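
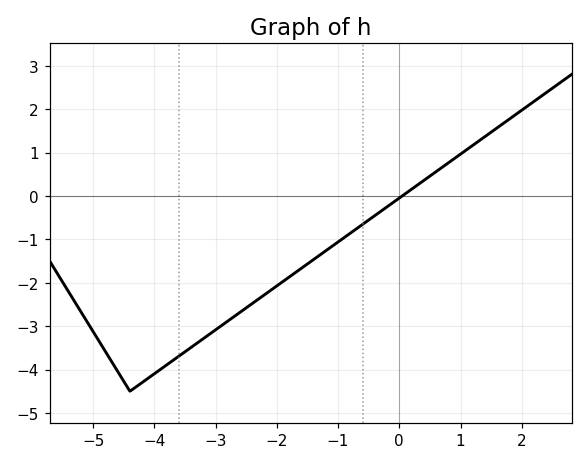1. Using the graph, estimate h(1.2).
1.17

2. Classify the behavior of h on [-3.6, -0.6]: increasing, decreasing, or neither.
increasing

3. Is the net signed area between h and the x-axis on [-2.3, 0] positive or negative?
negative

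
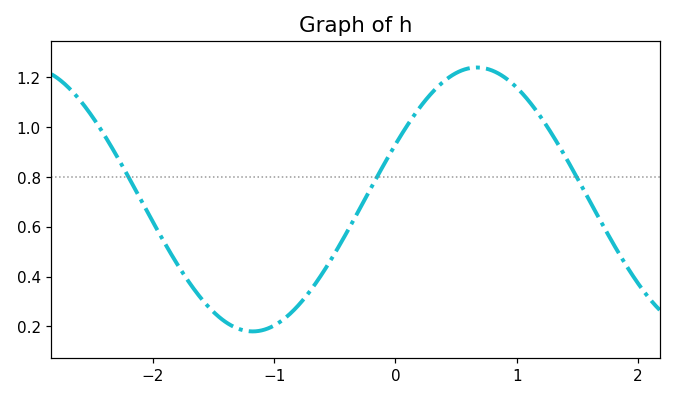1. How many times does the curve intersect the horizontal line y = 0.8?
3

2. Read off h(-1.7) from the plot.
0.38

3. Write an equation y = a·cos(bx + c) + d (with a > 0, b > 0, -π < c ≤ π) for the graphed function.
y = 0.53cos(1.7x - 1.1) + 0.71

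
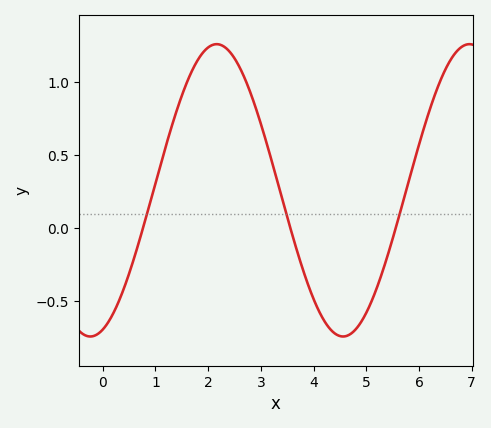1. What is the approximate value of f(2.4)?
1.21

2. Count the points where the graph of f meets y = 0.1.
3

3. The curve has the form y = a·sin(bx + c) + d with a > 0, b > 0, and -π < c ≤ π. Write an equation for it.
y = 1sin(1.31x - 1.26) + 0.26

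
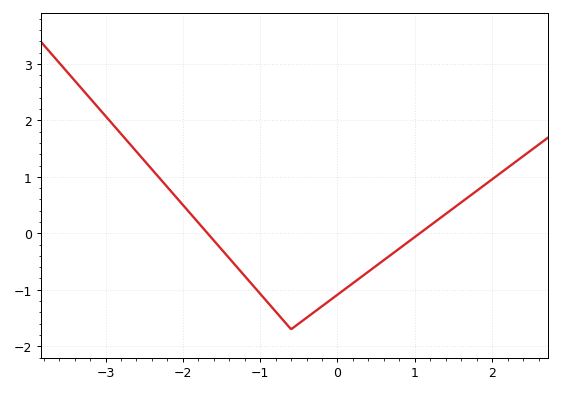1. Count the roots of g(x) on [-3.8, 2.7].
2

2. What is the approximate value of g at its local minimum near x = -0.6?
-1.7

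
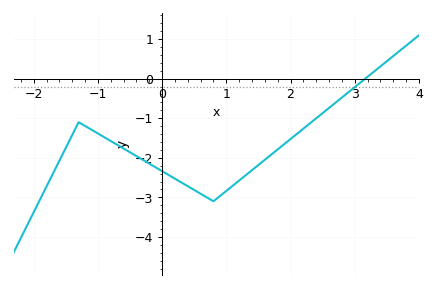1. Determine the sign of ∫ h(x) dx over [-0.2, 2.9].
negative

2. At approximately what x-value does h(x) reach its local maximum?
-1.3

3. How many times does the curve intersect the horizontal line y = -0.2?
1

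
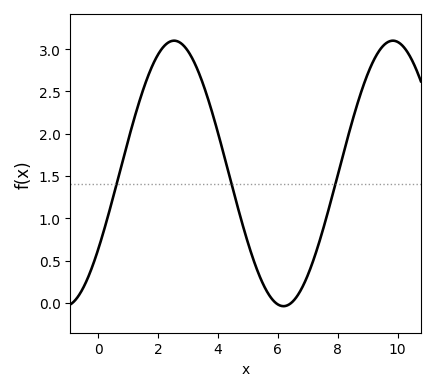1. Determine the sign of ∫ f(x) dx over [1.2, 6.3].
positive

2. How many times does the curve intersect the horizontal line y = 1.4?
3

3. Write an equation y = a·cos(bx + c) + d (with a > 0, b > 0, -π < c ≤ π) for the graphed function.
y = 1.57cos(0.86x - 2.2) + 1.53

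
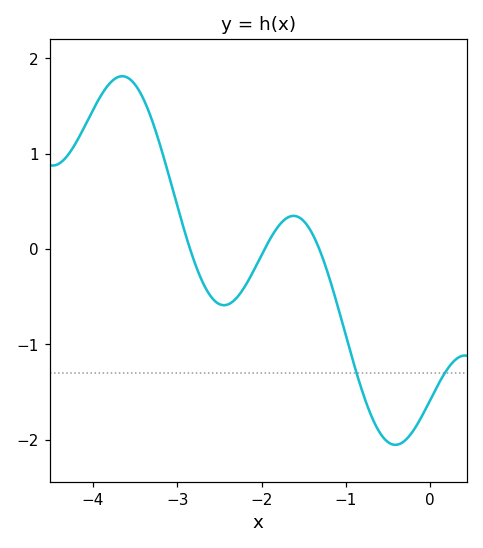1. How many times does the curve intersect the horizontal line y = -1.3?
2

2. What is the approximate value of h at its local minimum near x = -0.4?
-2.1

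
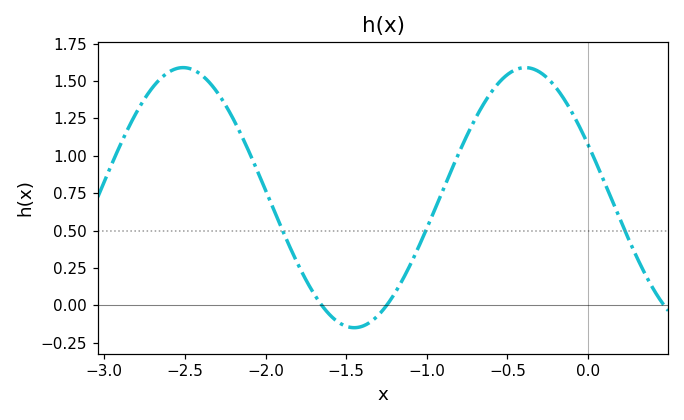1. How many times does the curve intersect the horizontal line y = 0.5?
3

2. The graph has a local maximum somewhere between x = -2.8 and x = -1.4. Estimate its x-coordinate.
-2.51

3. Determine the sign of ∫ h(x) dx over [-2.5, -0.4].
positive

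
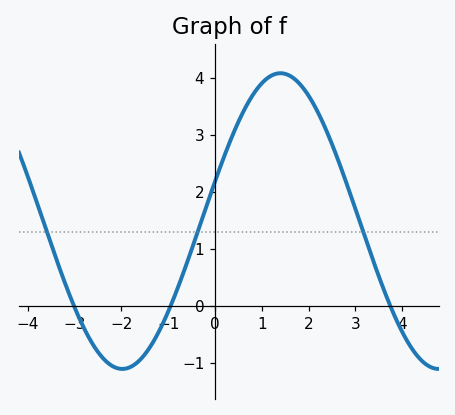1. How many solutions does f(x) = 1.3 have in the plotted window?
3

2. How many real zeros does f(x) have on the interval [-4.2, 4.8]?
3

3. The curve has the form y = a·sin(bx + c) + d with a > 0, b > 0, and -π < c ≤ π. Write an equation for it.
y = 2.59sin(0.93x + 0.27) + 1.49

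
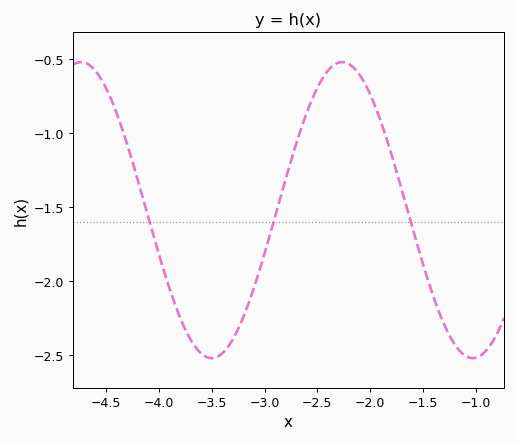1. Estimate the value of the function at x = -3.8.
-2.25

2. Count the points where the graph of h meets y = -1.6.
3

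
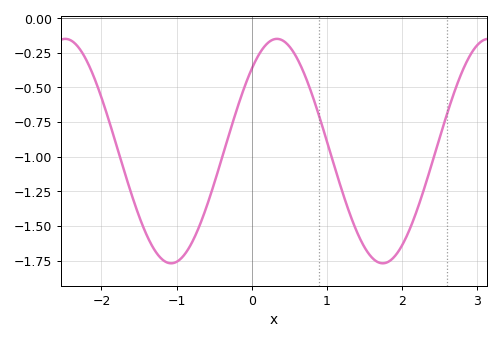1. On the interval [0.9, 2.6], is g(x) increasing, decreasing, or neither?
neither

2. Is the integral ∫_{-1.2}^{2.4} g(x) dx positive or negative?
negative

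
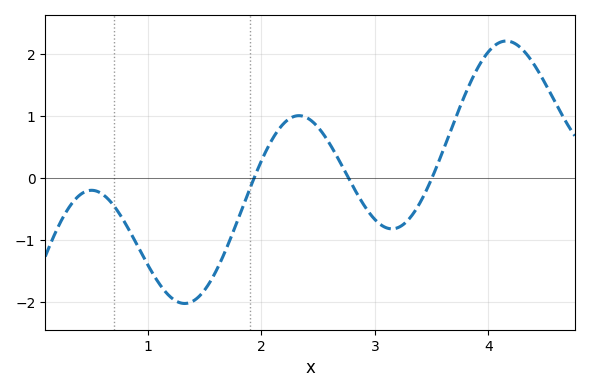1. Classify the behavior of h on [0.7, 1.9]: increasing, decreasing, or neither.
neither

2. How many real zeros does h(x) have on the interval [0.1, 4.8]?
3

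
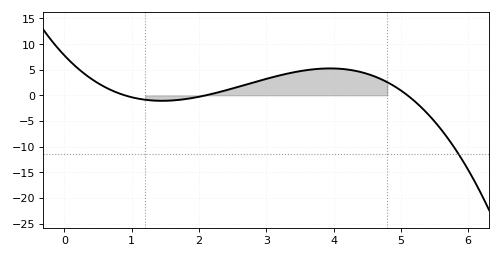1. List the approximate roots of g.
0.9, 2.1, 5.1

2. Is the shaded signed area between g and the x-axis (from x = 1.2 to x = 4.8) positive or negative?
positive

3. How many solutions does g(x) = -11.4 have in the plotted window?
1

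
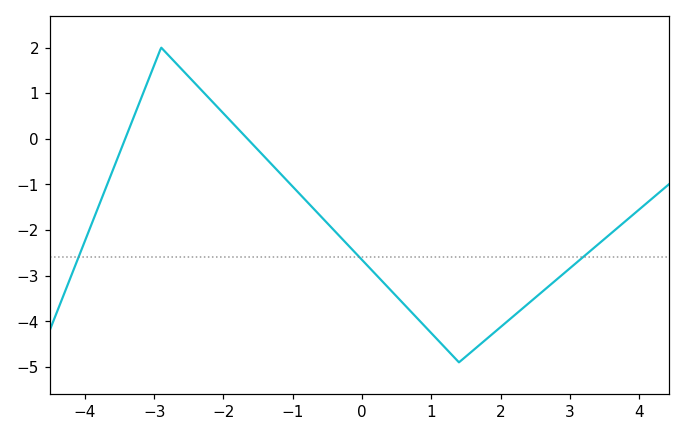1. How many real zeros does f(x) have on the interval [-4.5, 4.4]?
2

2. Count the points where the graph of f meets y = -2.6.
3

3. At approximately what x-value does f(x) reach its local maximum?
-2.9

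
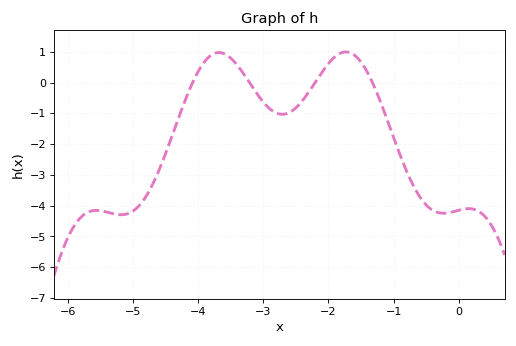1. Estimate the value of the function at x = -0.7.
-3.3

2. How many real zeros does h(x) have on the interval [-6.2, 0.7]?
4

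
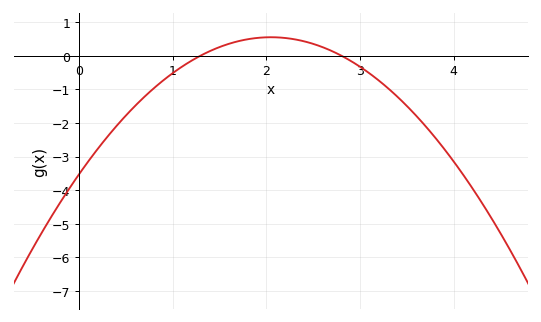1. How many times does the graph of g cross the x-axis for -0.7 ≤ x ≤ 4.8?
2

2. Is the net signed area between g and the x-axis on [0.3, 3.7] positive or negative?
negative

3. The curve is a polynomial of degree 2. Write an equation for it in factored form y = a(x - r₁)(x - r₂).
y = -0.97(x - 1.3)(x - 2.8)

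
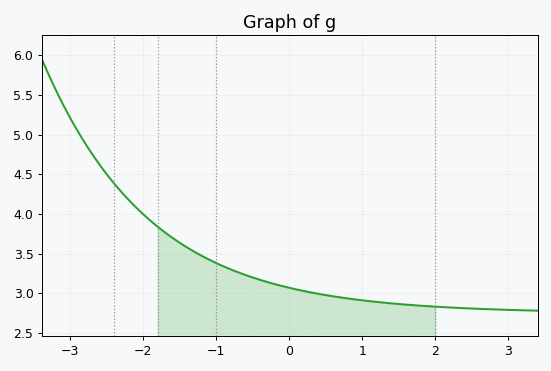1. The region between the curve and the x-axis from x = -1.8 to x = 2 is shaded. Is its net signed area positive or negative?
positive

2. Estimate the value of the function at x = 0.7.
2.95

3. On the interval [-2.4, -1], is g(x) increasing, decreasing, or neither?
decreasing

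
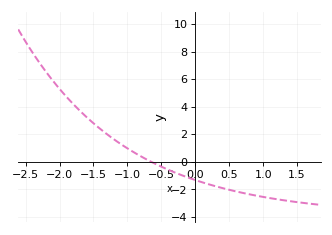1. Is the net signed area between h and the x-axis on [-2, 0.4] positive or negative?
positive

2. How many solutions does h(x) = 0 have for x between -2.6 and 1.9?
1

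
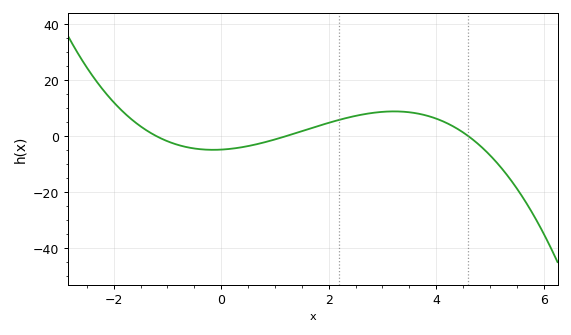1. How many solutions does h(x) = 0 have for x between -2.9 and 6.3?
3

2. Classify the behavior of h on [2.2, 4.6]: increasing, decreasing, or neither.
neither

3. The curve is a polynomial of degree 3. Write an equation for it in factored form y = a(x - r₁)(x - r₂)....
y = -0.72(x + 1.2)(x - 1.2)(x - 4.6)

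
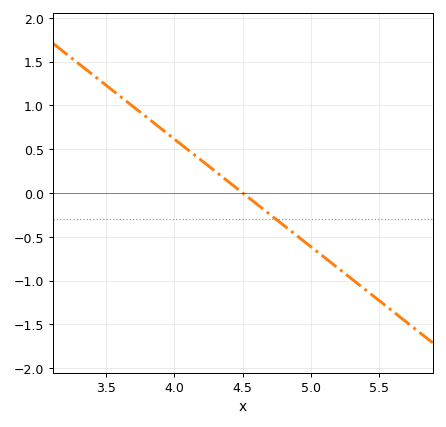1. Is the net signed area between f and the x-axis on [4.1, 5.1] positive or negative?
negative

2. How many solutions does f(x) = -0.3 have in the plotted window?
1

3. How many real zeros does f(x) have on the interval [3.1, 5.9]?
1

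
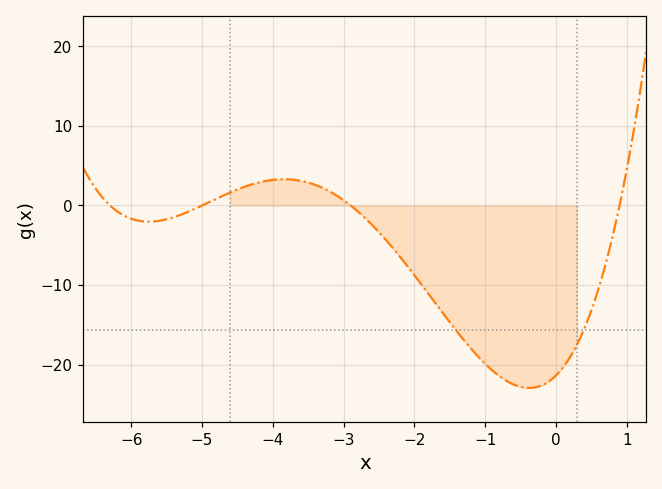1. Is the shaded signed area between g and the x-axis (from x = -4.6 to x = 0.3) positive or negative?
negative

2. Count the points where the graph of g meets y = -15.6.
2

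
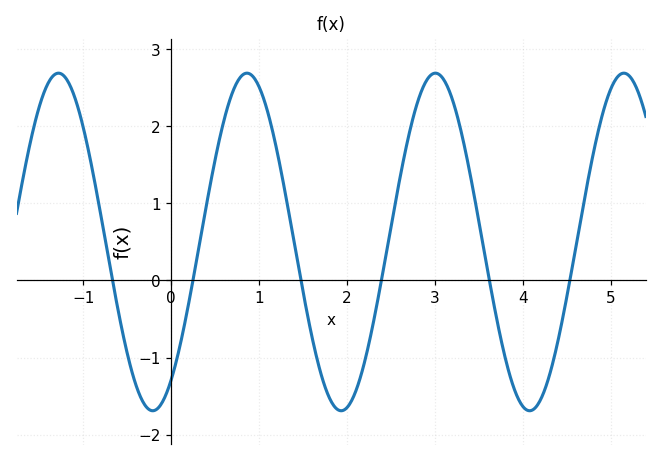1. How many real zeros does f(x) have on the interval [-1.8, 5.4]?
6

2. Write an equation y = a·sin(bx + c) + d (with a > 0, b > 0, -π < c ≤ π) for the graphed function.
y = 2.19sin(2.9x - 0.95) + 0.5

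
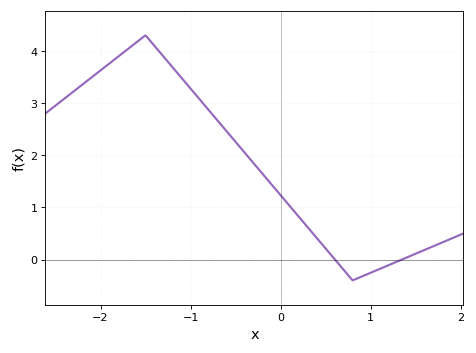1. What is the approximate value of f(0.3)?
0.622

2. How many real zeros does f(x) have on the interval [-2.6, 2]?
2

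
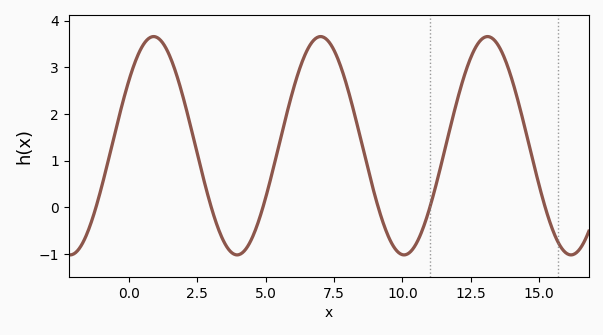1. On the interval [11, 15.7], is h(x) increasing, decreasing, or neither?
neither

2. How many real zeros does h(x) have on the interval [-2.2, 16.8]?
6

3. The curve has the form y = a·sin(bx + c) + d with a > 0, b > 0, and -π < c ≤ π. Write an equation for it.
y = 2.34sin(1x + 0.63) + 1.32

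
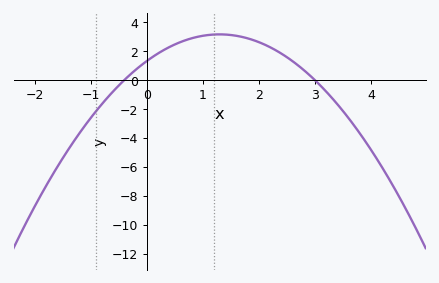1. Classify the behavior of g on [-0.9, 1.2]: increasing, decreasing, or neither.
increasing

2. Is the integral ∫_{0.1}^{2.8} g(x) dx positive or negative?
positive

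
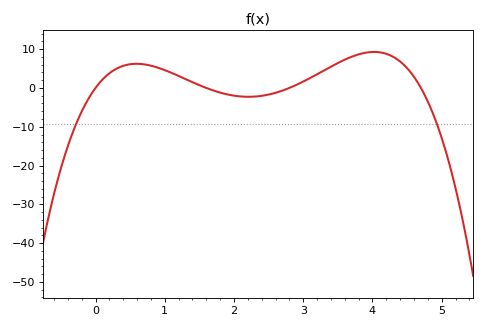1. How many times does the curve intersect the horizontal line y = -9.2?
2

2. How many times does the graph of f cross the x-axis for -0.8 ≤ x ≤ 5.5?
4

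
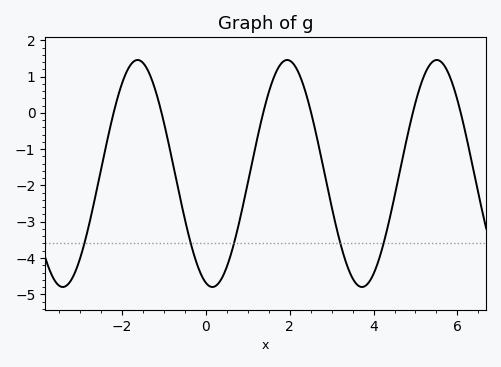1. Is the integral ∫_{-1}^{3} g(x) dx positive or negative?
negative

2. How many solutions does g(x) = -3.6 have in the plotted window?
5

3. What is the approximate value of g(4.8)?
-0.7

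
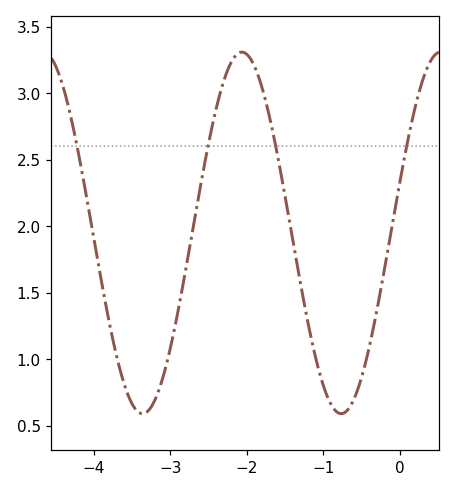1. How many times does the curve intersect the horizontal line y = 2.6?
4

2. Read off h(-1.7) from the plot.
2.82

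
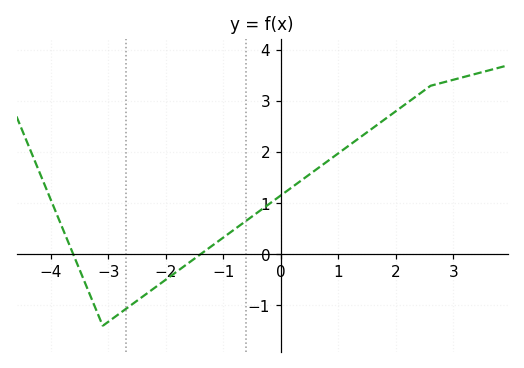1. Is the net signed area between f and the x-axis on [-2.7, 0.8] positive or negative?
positive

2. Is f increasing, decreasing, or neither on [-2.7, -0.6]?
increasing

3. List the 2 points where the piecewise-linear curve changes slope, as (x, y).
(-3.1, -1.4); (2.6, 3.3)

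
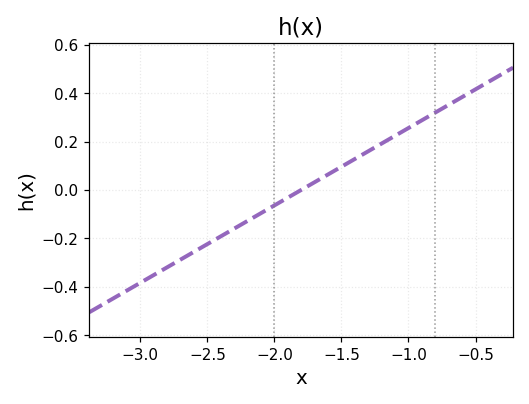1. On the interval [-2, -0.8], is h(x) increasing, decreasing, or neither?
increasing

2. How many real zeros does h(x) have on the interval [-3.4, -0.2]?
1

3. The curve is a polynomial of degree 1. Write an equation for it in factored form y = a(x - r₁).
y = 0.32(x + 1.8)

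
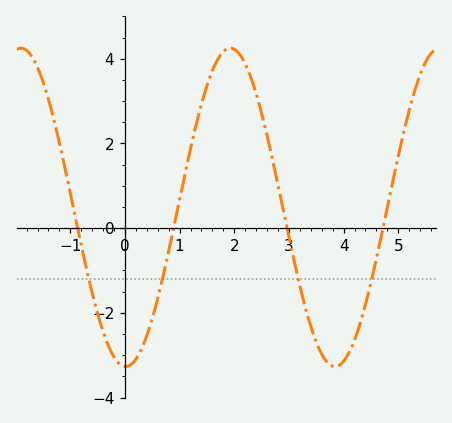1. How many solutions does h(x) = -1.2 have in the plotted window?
4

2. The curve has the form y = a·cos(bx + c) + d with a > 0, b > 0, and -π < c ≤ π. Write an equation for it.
y = 3.76cos(1.64x + 3.12) + 0.49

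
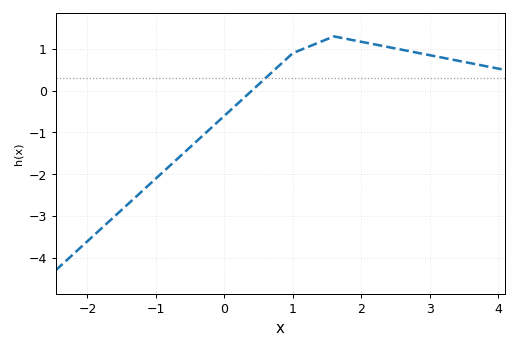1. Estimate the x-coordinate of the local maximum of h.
1.6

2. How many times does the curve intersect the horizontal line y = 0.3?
1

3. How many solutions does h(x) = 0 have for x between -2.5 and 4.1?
1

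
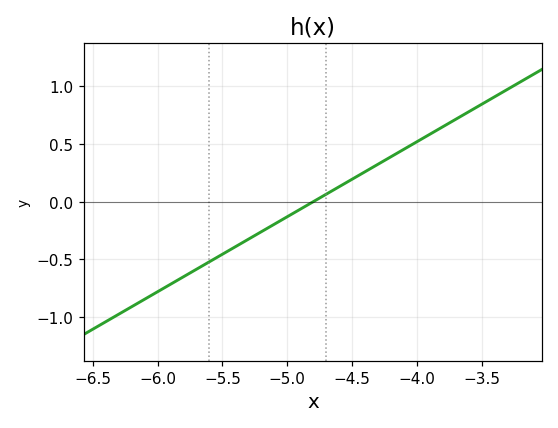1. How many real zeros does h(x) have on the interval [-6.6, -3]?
1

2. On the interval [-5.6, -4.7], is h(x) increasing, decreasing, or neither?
increasing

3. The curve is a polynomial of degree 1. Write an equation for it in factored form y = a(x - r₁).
y = 0.65(x + 4.8)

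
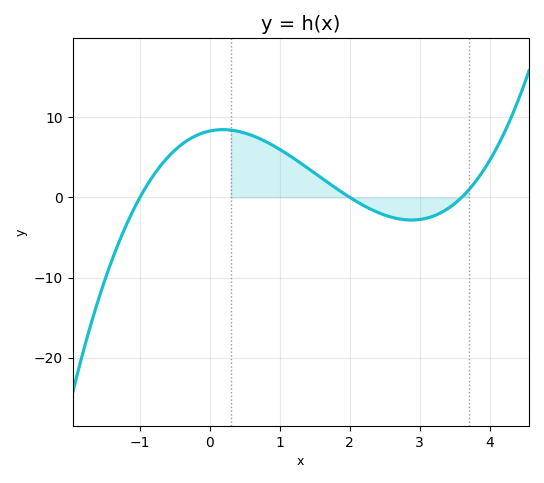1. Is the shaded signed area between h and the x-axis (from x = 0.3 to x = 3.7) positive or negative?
positive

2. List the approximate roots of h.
-1, 2, 3.6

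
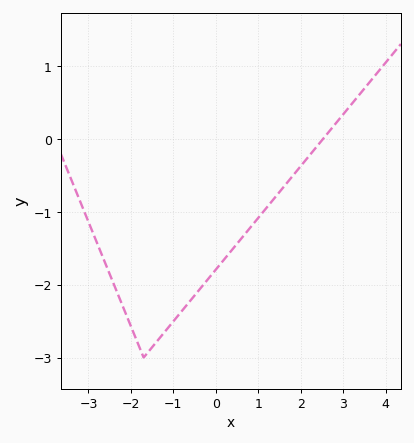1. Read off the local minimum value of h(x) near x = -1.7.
-3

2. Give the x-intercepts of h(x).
2.53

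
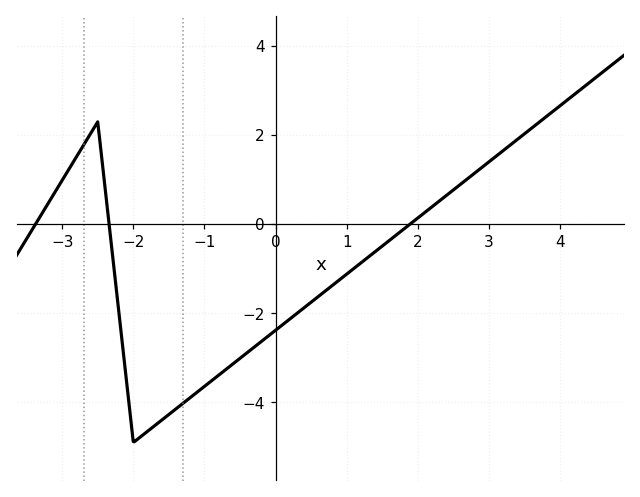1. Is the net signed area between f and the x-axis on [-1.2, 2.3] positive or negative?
negative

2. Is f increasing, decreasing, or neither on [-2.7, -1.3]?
neither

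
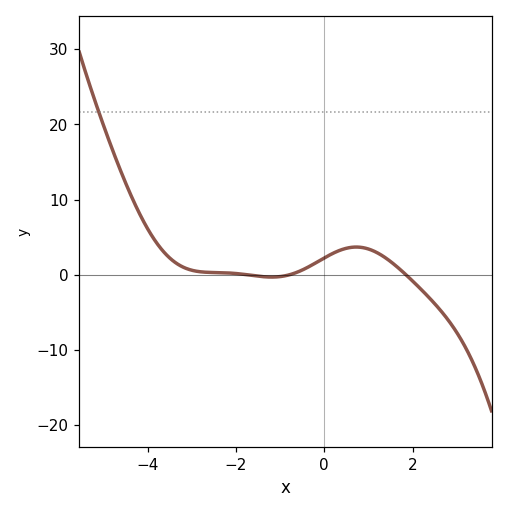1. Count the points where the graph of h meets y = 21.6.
1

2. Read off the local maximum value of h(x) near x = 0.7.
4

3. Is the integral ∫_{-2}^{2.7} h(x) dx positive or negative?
positive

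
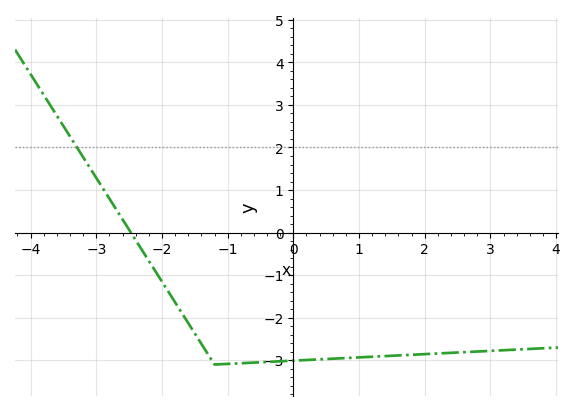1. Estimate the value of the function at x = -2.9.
1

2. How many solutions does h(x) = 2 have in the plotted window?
1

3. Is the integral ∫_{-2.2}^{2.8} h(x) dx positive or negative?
negative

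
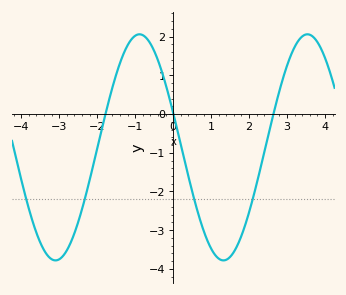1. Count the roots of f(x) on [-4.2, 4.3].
3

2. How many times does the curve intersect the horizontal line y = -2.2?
4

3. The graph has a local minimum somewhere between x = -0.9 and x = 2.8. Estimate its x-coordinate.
1.33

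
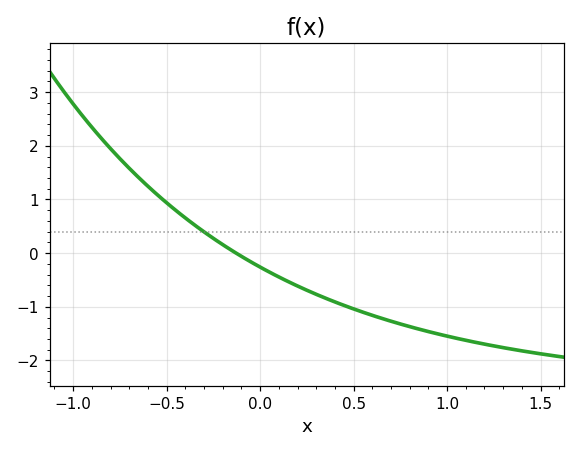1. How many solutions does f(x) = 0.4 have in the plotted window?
1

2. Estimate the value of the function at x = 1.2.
-1.7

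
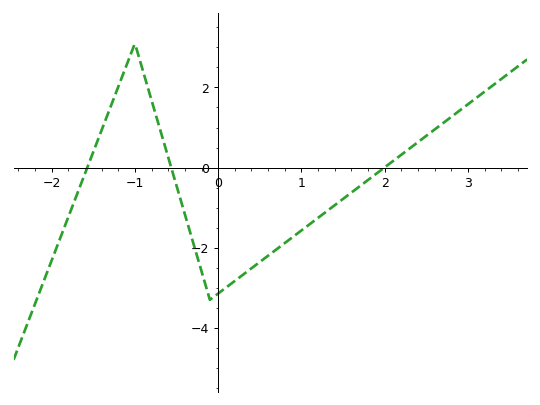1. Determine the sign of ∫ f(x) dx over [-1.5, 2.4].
negative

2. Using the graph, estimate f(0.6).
-2.2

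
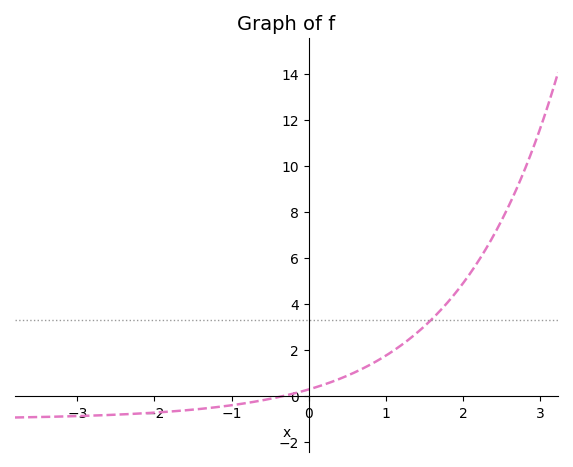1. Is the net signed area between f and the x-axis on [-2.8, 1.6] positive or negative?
positive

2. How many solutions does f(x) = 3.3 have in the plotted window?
1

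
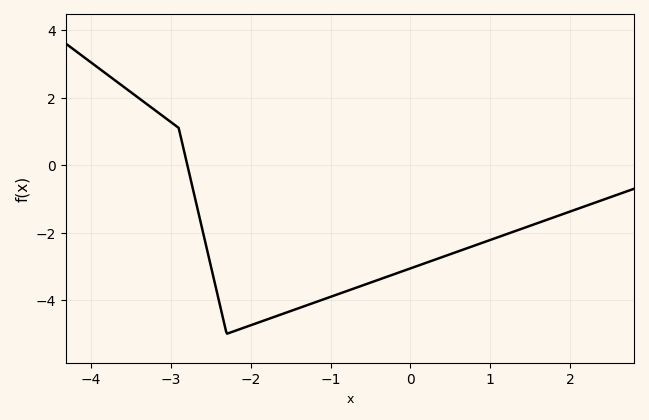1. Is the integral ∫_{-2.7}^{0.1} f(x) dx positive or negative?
negative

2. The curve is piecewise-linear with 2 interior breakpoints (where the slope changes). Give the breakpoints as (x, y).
(-2.9, 1.1); (-2.3, -5)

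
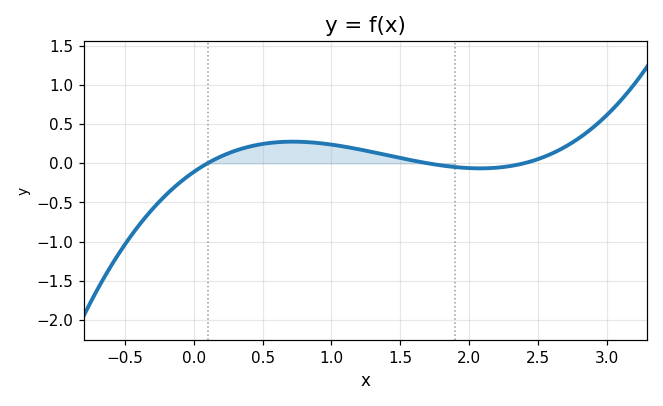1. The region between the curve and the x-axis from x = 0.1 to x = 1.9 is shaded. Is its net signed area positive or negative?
positive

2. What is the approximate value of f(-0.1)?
-0.25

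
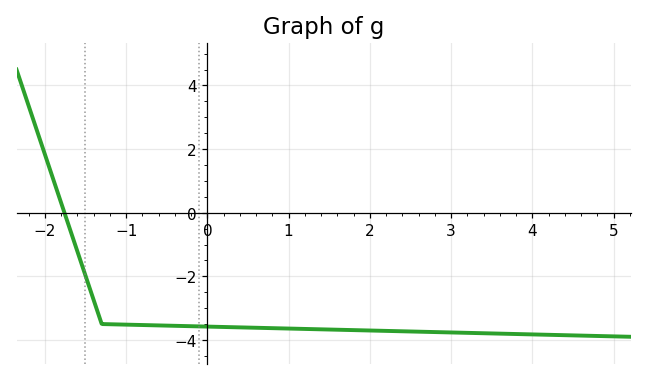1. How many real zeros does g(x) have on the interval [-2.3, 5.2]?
1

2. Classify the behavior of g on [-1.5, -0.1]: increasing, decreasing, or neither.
decreasing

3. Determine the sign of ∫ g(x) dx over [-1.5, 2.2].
negative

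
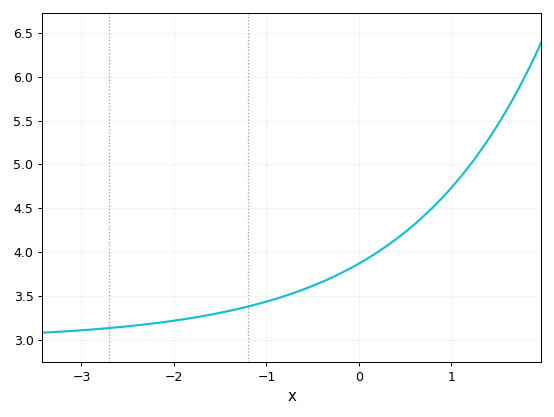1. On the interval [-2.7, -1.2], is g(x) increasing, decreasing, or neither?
increasing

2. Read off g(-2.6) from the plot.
3.14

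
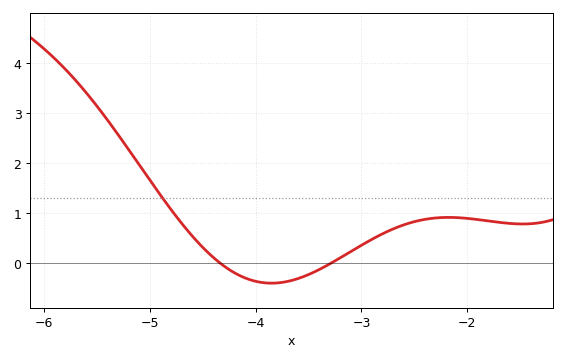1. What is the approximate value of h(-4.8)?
1.1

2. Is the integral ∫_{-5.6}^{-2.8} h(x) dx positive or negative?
positive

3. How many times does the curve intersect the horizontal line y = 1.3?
1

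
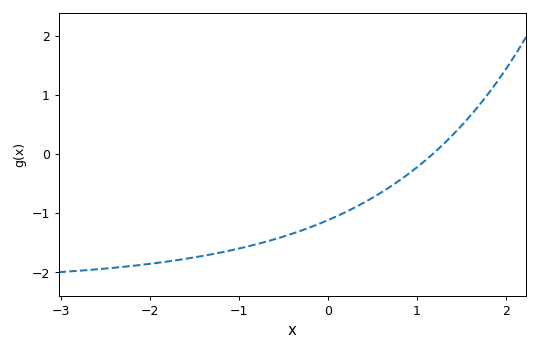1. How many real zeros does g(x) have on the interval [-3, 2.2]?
1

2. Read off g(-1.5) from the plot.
-1.75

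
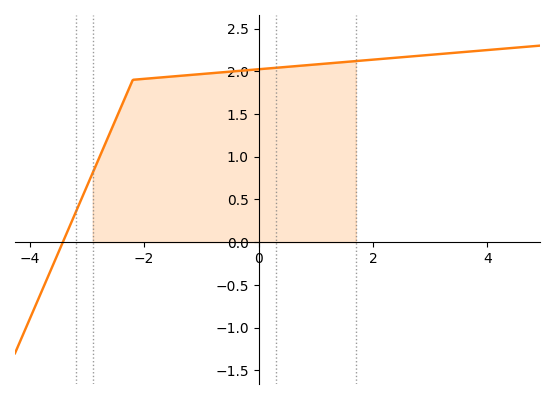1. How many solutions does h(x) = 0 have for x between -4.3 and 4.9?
1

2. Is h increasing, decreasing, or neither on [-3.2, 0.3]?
increasing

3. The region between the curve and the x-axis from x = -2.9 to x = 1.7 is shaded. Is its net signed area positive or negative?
positive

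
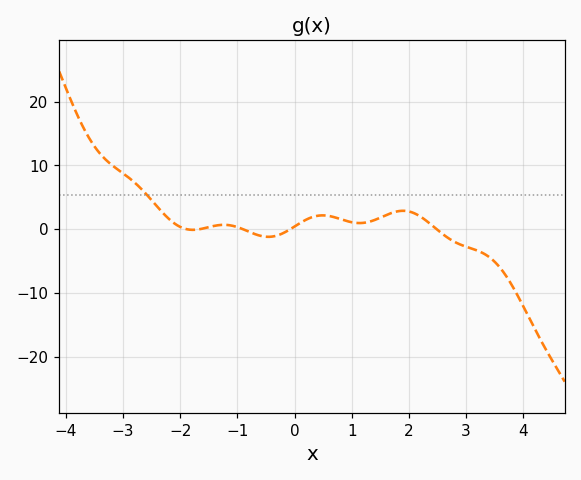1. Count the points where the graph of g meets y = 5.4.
1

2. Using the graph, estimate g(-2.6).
5.57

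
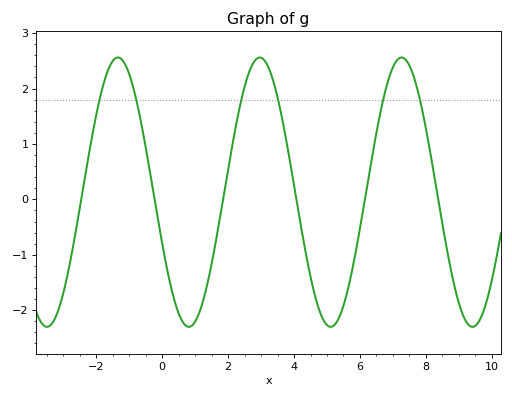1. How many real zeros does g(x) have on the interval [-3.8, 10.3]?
6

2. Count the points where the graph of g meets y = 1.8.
6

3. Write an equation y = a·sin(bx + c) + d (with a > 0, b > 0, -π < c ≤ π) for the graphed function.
y = 2.43sin(1.46x - 2.75) + 0.13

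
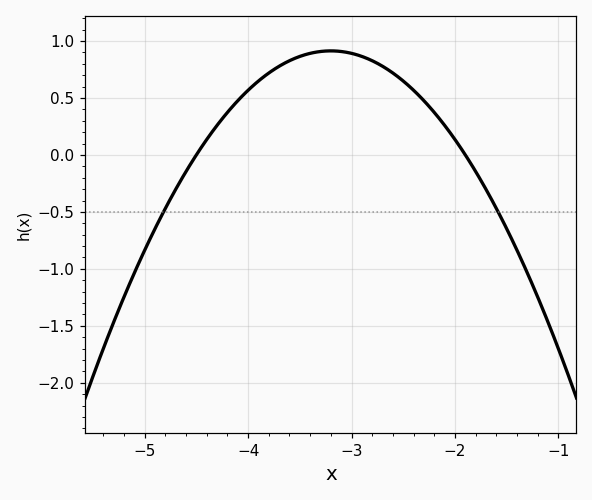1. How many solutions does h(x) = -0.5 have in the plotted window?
2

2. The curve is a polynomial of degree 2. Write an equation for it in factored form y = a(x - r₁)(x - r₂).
y = -0.54(x + 4.5)(x + 1.9)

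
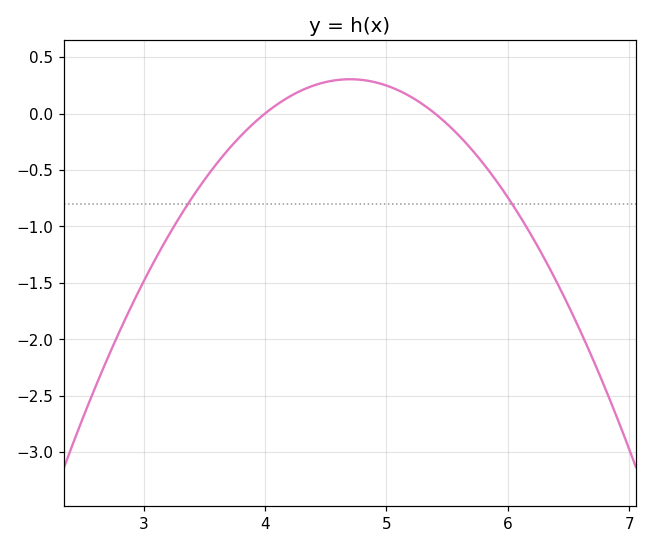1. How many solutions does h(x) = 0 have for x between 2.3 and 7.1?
2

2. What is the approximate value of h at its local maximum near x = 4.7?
0.304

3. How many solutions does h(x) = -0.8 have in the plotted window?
2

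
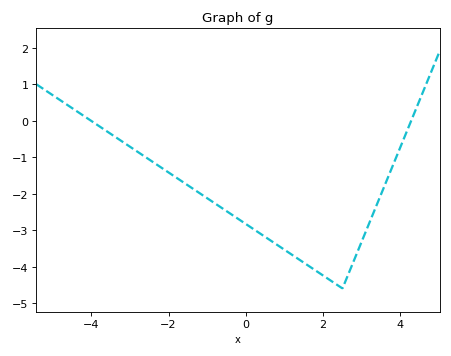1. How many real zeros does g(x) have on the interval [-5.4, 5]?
2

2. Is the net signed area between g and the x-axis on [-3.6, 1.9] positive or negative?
negative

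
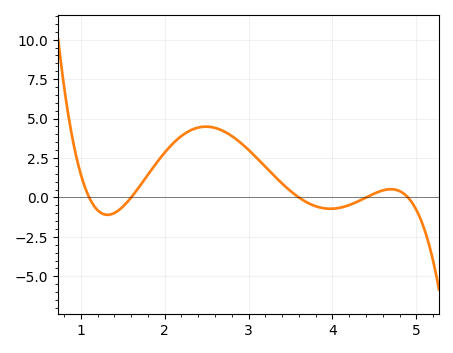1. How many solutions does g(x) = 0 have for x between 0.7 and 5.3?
5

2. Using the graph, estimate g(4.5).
0.2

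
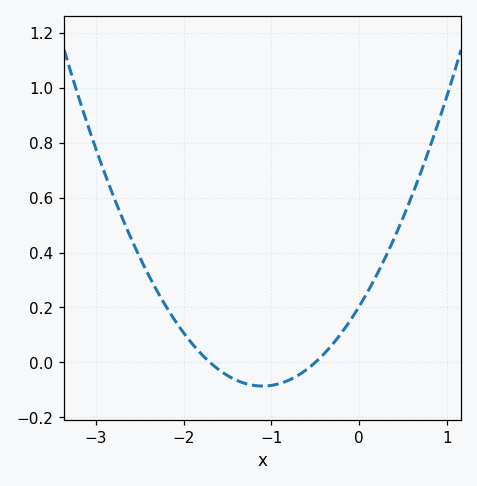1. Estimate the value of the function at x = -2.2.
0.2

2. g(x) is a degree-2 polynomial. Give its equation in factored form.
y = 0.24(x + 1.7)(x + 0.5)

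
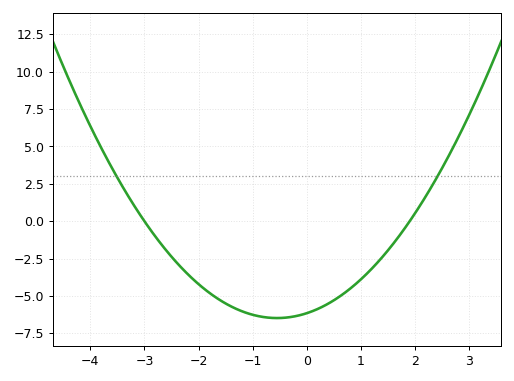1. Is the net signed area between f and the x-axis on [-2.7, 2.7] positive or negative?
negative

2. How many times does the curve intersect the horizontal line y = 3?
2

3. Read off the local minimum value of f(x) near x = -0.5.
-6.5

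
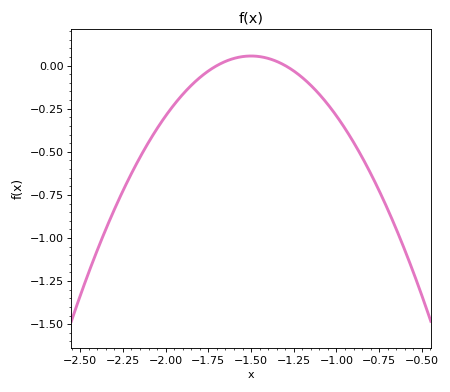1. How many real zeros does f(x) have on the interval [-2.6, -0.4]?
2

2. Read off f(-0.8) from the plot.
-0.625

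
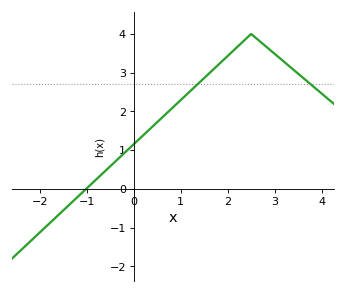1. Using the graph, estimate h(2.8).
3.69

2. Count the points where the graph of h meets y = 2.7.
2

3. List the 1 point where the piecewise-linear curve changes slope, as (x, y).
(2.5, 4)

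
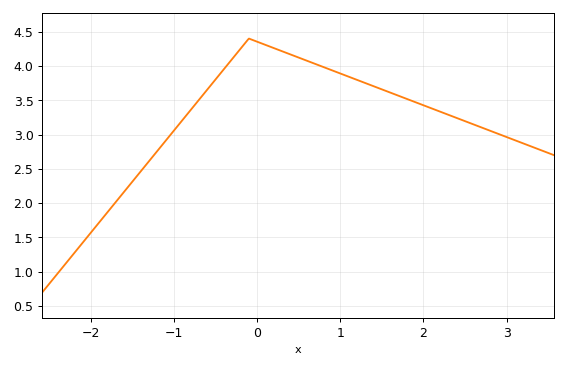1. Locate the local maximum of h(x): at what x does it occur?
-0.1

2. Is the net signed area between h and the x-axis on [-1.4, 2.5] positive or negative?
positive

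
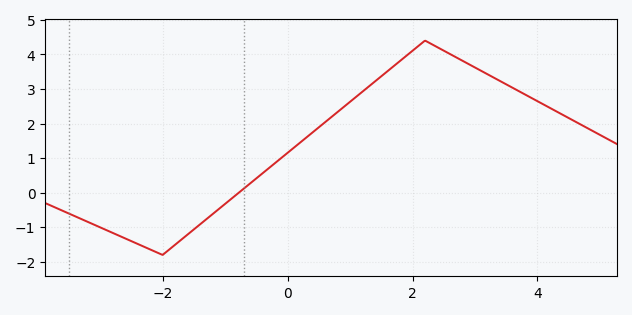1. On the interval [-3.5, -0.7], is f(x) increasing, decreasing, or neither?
neither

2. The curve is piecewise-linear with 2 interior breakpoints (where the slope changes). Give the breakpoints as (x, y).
(-2, -1.8); (2.2, 4.4)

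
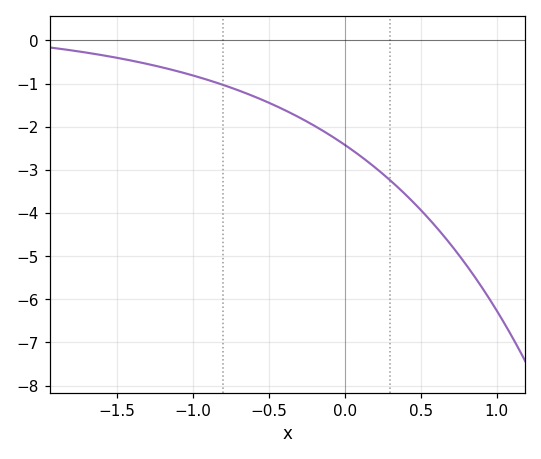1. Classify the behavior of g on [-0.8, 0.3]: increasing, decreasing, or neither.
decreasing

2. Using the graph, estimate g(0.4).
-3.57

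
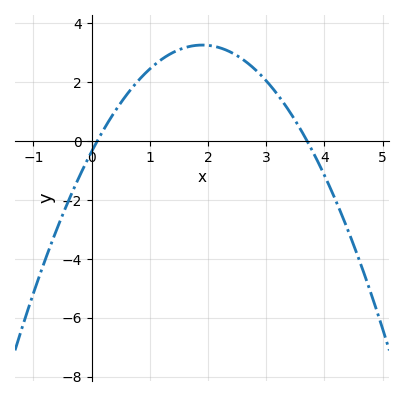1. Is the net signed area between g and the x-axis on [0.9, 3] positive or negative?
positive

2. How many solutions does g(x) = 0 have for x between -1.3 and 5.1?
2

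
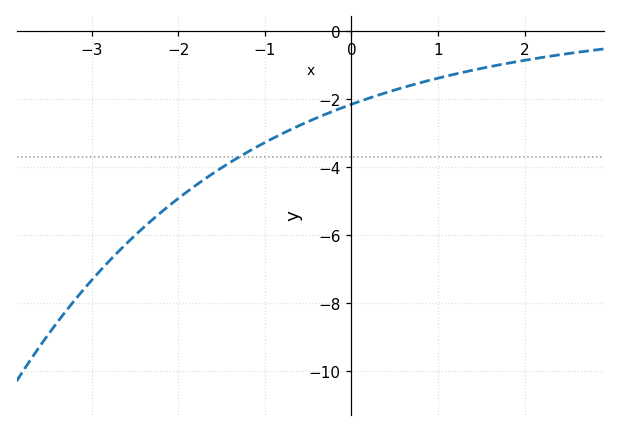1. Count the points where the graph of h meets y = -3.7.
1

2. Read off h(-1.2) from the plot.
-3.55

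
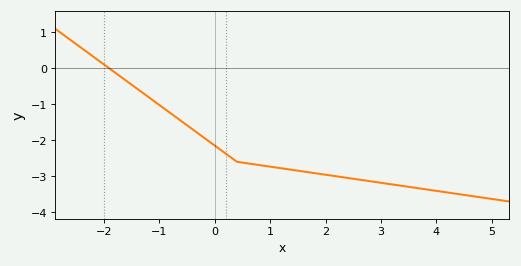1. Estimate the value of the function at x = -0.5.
-1.6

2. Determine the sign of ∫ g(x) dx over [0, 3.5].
negative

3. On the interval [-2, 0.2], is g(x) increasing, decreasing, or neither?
decreasing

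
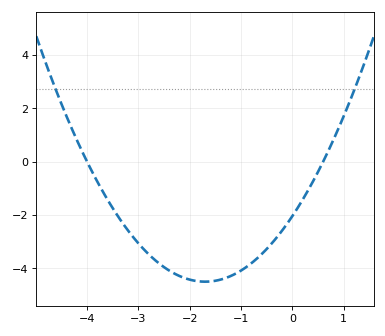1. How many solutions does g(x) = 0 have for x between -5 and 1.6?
2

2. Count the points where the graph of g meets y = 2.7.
2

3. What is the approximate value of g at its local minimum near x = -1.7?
-4.4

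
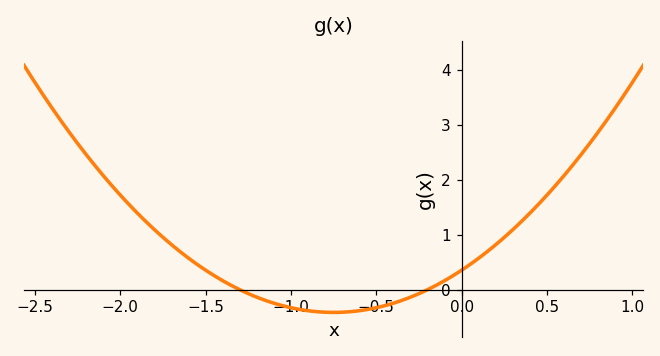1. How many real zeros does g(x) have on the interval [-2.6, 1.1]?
2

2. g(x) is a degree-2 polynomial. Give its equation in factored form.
y = 1.37(x + 1.3)(x + 0.2)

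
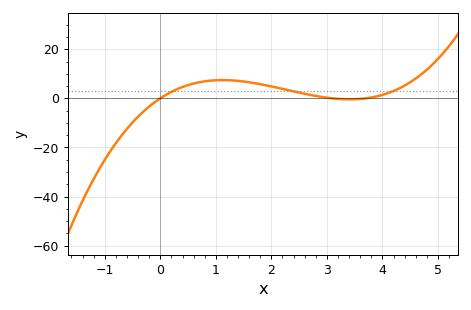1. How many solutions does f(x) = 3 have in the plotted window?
3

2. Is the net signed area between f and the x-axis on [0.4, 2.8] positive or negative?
positive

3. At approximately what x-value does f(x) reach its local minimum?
3.41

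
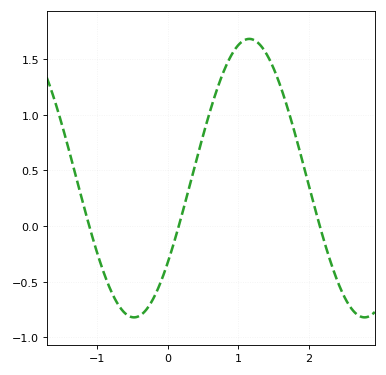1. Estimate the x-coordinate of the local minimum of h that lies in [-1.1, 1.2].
-0.5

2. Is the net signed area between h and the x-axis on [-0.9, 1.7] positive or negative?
positive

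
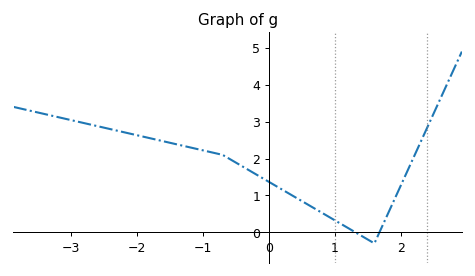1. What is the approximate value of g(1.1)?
0.222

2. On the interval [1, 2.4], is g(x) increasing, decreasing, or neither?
neither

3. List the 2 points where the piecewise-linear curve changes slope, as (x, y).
(-0.7, 2.1); (1.6, -0.3)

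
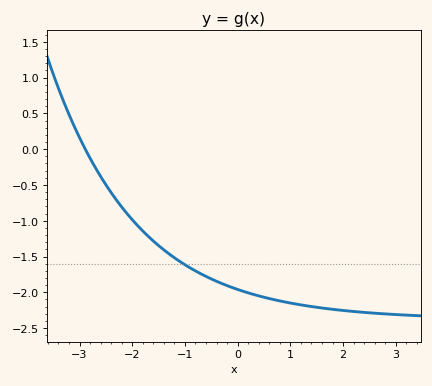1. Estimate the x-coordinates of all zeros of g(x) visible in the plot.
-2.9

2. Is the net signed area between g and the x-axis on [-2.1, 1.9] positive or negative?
negative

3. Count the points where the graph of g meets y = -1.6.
1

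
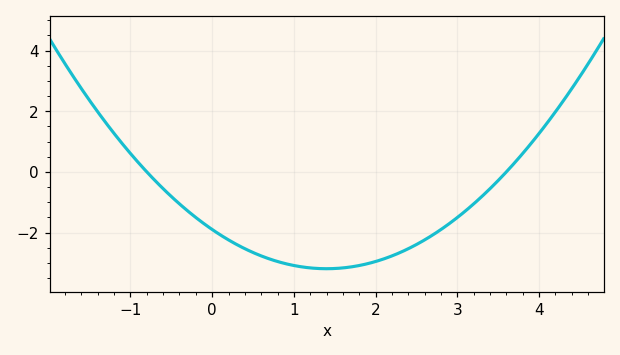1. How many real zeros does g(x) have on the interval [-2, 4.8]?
2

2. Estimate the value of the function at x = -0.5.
-0.8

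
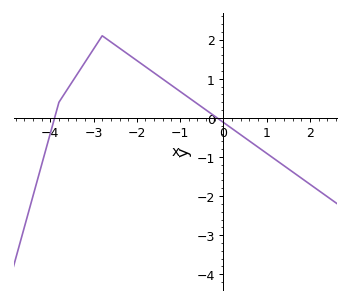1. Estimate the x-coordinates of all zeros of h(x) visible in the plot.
-3.9, -0.146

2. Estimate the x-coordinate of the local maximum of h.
-2.8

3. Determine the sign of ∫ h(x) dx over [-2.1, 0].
positive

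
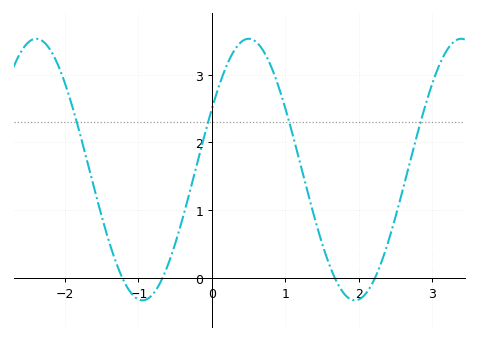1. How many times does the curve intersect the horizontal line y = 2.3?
4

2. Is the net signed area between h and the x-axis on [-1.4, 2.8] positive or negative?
positive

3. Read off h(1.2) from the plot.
1.7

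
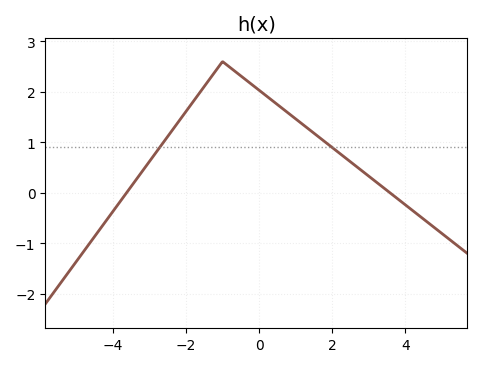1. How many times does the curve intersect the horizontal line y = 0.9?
2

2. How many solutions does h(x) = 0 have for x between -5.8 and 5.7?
2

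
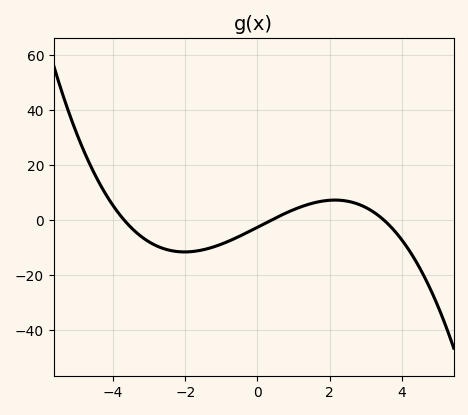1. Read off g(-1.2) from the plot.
-10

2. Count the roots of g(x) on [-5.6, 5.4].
3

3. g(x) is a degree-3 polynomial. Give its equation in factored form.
y = -0.52(x + 3.7)(x - 0.4)(x - 3.5)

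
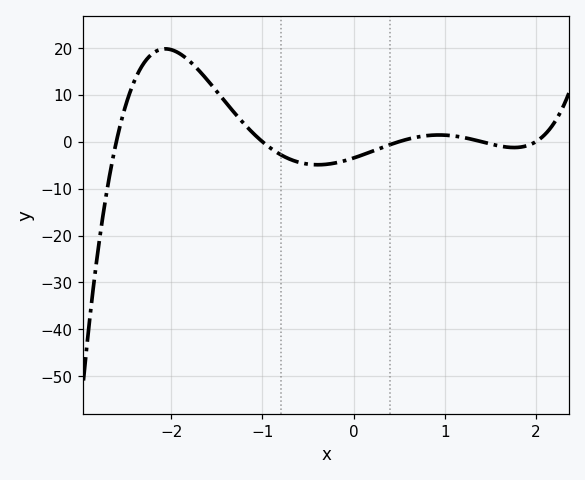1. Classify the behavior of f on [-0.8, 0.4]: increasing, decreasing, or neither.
neither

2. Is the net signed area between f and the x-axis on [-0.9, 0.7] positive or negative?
negative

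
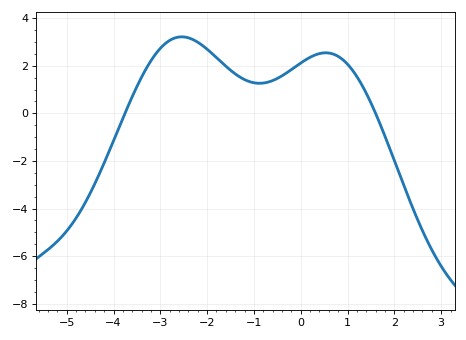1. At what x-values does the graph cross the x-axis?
-3.76, 1.6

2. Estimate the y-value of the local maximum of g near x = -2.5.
3.22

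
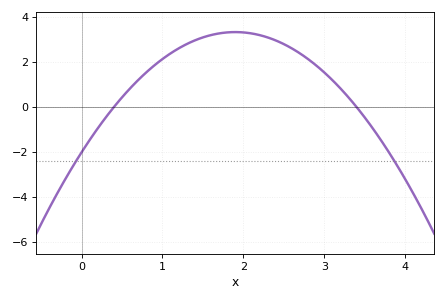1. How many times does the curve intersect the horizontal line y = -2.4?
2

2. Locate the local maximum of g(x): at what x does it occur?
1.9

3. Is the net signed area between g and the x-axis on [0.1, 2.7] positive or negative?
positive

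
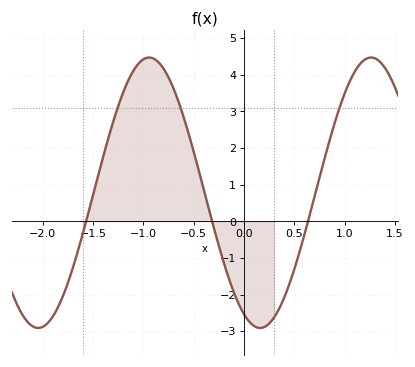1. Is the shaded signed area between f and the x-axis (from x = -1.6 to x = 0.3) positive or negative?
positive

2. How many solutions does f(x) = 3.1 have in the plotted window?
3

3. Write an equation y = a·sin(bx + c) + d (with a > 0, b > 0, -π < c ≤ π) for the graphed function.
y = 3.69sin(2.85x - 2.03) + 0.78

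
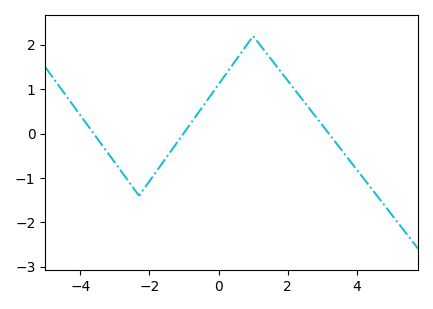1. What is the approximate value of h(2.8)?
0.392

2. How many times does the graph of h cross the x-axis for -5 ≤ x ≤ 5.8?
3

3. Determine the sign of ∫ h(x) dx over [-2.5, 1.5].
positive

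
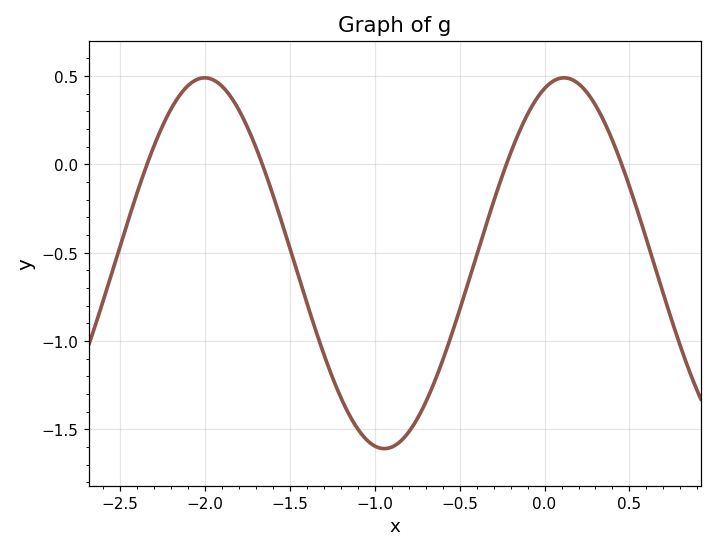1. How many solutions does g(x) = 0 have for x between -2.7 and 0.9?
4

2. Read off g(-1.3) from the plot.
-1.07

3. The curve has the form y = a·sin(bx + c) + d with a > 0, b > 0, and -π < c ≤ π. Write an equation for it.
y = 1.05sin(2.97x + 1.23) - 0.56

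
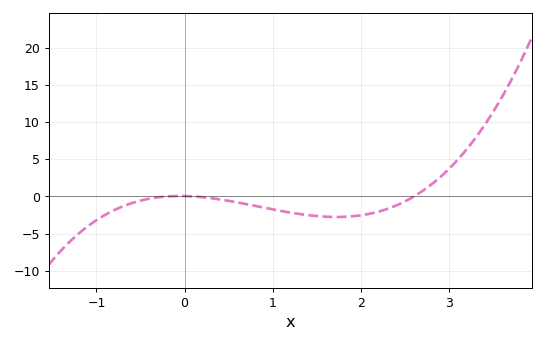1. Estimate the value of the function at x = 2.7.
0.762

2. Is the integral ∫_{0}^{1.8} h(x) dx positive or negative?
negative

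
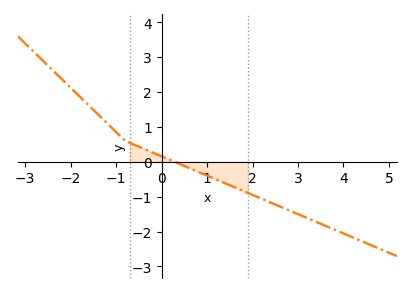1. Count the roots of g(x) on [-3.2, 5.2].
1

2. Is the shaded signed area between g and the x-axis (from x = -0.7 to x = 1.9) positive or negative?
negative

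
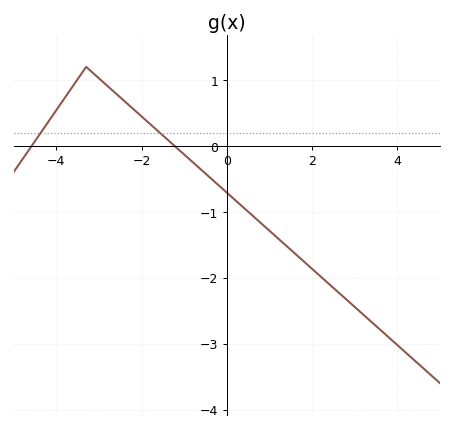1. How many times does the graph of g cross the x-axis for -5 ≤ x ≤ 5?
2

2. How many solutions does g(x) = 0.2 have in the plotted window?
2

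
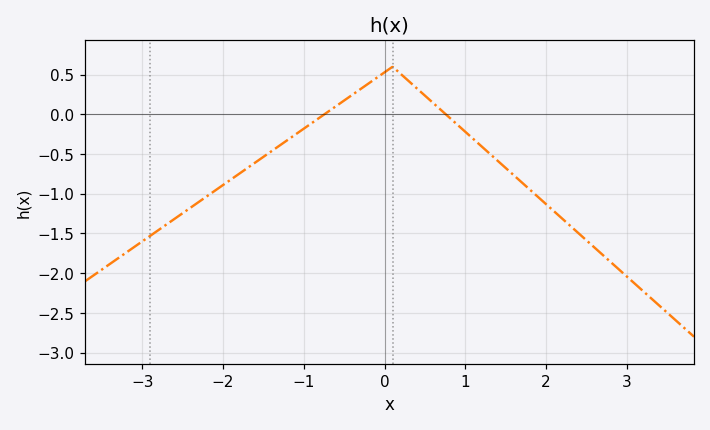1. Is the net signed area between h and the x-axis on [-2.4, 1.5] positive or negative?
negative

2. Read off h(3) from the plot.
-2.04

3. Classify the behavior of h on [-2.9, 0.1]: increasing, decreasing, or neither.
increasing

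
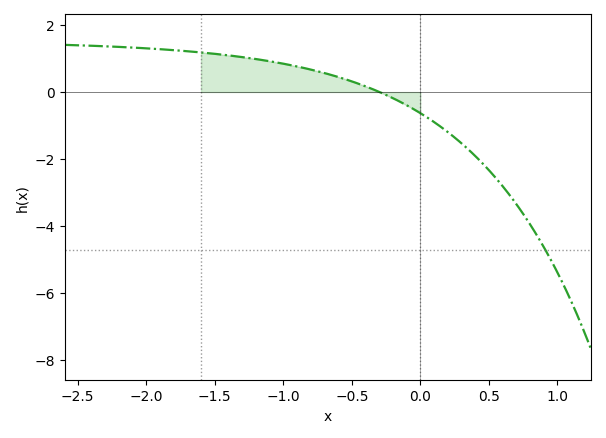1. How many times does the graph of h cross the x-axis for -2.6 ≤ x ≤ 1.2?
1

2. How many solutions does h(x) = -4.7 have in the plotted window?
1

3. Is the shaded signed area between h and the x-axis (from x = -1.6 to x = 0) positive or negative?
positive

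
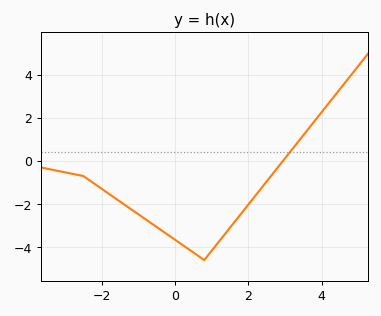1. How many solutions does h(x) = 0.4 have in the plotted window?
1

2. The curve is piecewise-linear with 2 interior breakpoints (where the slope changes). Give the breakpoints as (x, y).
(-2.5, -0.7); (0.8, -4.6)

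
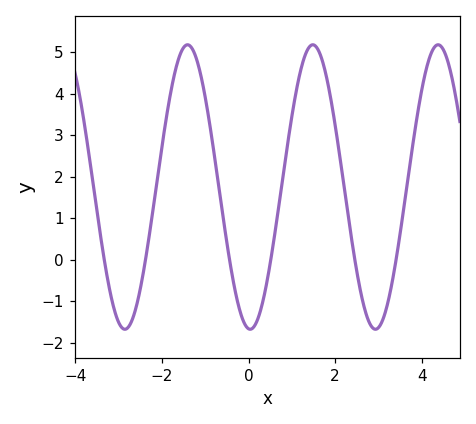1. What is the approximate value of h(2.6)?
-0.824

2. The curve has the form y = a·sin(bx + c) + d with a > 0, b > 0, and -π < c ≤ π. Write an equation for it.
y = 3.43sin(2.17x - 1.65) + 1.75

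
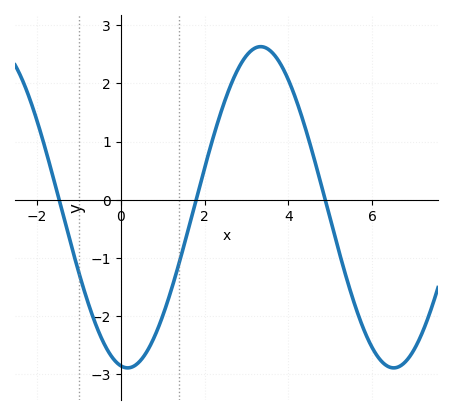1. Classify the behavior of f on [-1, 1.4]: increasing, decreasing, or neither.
neither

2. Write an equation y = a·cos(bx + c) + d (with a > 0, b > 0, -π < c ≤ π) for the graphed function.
y = 2.76cos(0.99x + 2.98) - 0.13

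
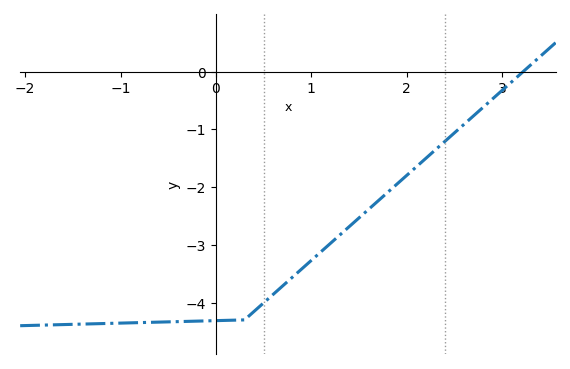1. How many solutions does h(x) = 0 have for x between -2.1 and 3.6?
1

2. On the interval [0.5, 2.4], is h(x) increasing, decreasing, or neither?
increasing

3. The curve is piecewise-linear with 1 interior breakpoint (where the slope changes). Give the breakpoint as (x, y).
(0.3, -4.3)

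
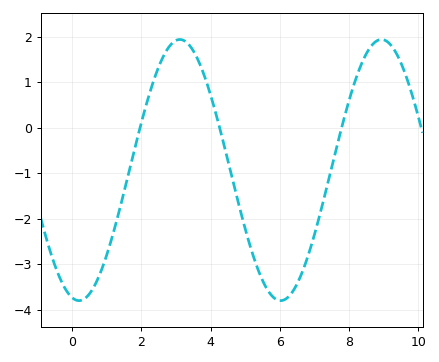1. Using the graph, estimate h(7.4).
-1.2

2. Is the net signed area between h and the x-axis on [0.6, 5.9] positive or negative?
negative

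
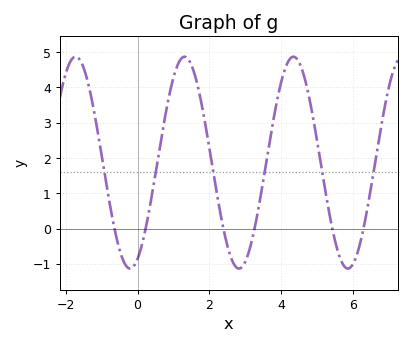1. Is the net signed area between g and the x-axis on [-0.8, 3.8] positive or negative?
positive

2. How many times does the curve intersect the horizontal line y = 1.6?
6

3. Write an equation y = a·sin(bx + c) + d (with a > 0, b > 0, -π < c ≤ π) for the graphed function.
y = 3sin(2.07x - 1.14) + 1.87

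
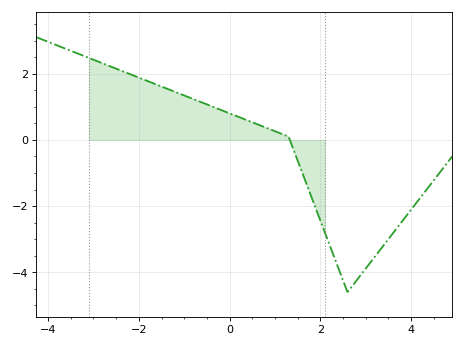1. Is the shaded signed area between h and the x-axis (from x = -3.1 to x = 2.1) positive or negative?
positive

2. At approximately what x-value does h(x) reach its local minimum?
2.6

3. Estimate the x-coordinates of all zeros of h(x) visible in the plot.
1.4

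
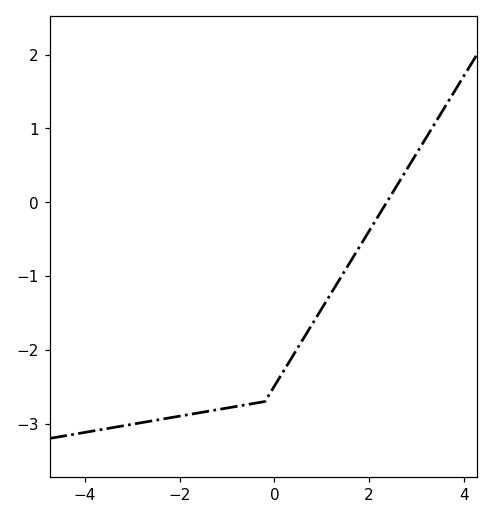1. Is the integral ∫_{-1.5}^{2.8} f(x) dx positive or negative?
negative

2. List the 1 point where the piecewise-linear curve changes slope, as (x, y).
(-0.2, -2.7)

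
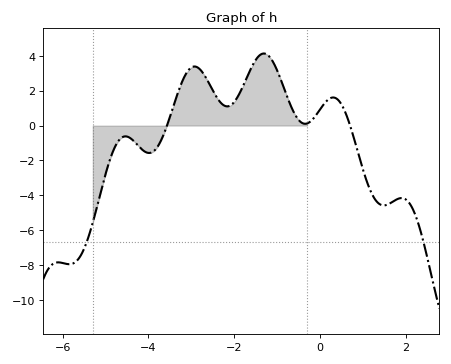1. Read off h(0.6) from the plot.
0.8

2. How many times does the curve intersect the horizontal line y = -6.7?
2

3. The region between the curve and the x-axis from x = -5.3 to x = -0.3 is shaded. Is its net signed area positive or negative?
positive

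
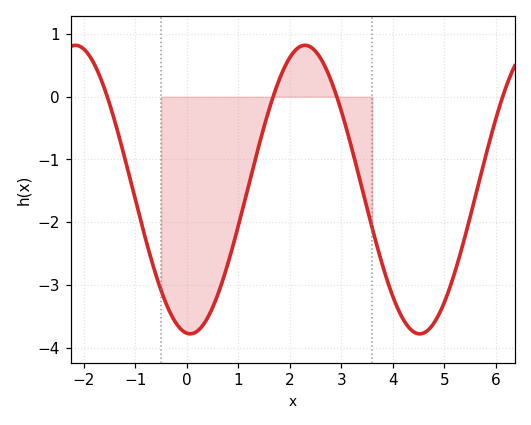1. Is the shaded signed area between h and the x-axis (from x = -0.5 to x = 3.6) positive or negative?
negative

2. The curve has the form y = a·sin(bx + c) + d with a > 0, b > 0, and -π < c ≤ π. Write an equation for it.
y = 2.3sin(1.4x - 1.7) - 1.48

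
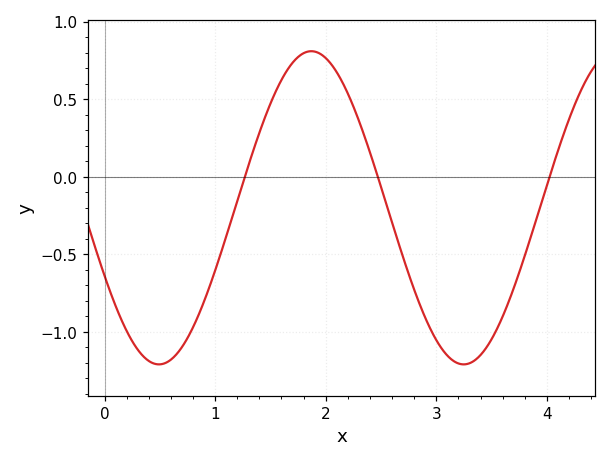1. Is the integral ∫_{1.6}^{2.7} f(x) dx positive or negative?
positive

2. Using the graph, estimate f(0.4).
-1.2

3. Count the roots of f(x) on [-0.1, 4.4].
3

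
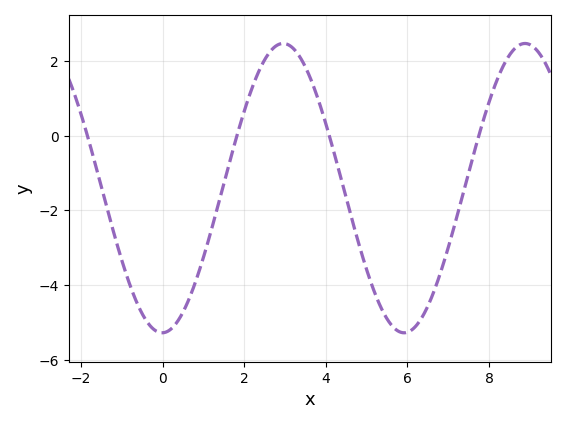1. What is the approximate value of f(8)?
1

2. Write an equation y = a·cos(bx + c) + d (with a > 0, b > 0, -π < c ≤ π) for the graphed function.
y = 3.88cos(1.1x - 3.1) - 1.4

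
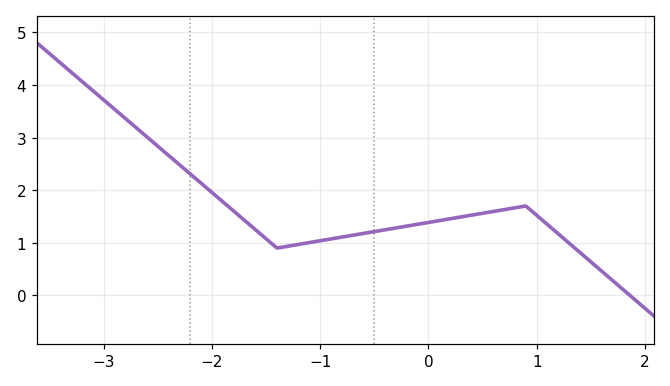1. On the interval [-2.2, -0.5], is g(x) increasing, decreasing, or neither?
neither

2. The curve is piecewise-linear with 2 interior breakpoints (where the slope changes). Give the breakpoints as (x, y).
(-1.4, 0.9); (0.9, 1.7)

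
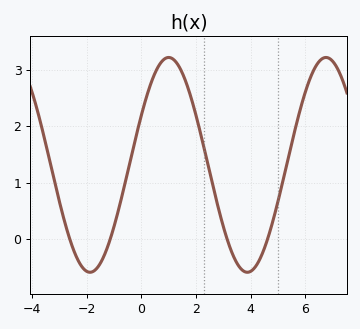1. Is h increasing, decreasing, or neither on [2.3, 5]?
neither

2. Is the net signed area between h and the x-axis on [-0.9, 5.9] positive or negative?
positive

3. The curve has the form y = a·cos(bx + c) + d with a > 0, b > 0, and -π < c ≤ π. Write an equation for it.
y = 1.9cos(1.1x - 1.1) + 1.32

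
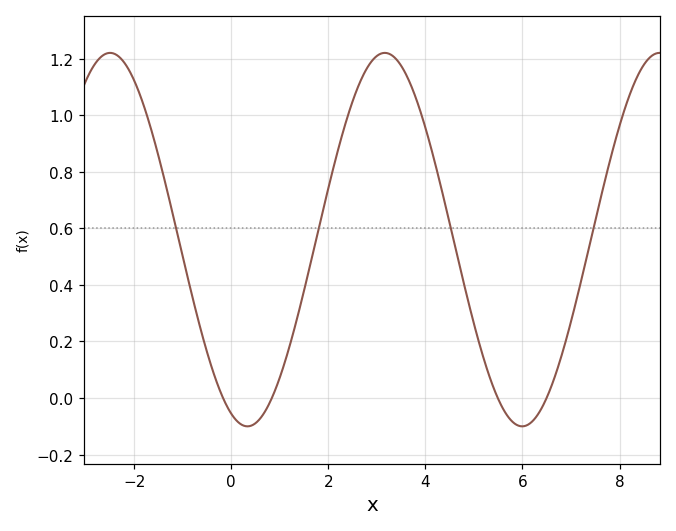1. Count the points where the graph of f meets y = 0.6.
4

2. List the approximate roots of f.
-0.2, 0.8, 5.4, 6.4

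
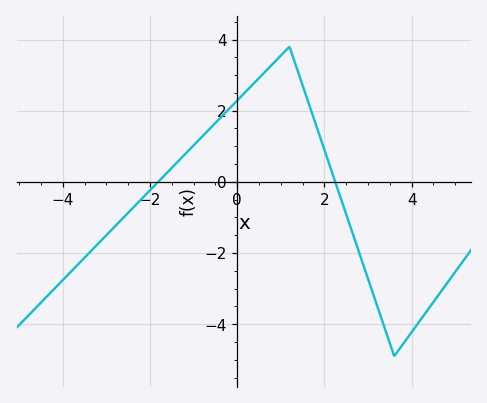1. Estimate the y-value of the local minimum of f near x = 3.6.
-4.8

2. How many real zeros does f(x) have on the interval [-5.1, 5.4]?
2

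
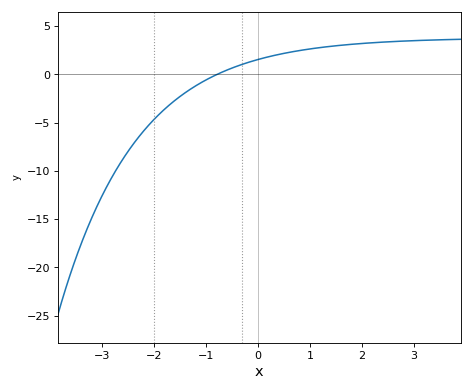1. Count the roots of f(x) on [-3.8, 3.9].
1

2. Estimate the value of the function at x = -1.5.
-2.3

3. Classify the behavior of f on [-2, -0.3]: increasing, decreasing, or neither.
increasing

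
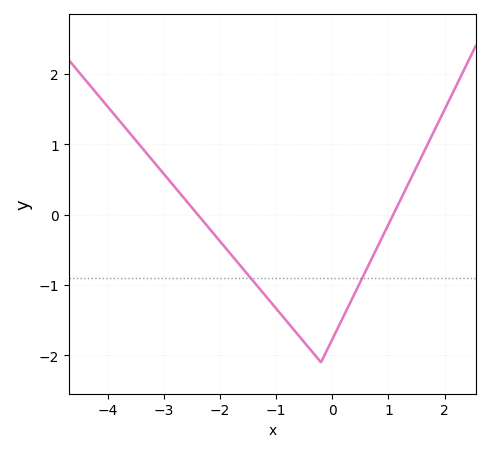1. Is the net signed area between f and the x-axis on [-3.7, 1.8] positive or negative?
negative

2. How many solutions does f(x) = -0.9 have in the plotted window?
2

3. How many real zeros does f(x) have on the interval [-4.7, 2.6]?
2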